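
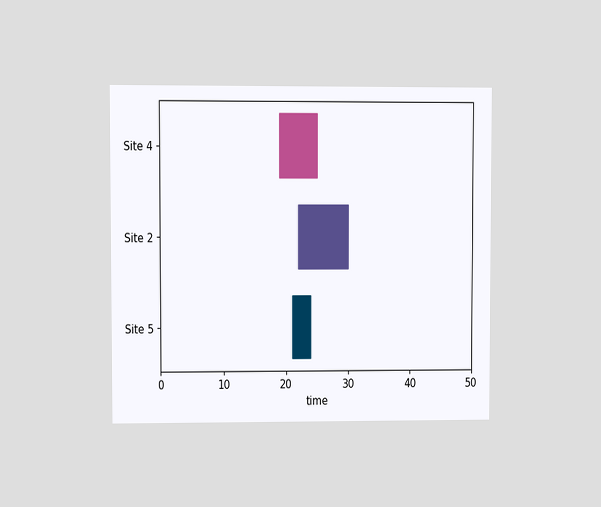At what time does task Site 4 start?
19

The chart is viewed at a slight angle. The Site 4 bar begins at t=19.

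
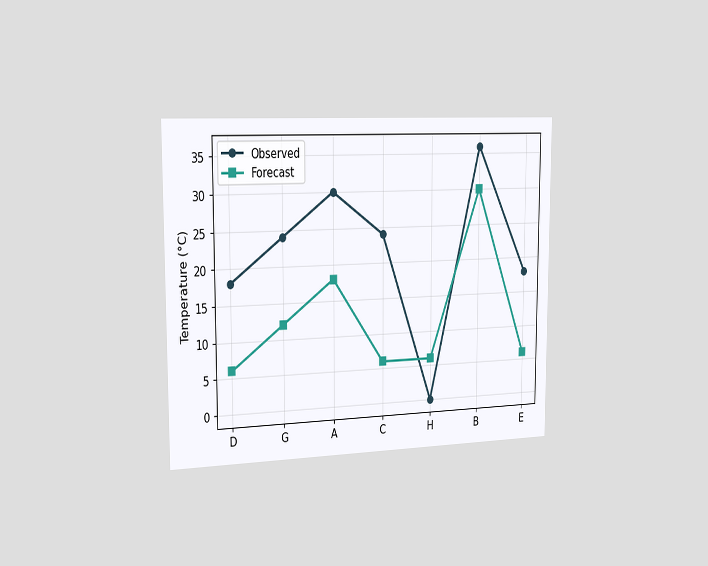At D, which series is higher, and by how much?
Observed, by 12°C

The chart is viewed slightly from the left. At D, Observed sits above the other line by 12°C.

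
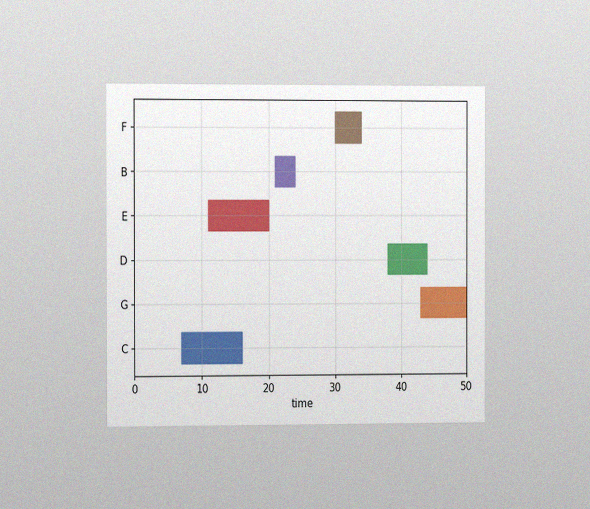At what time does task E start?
11

The chart is viewed slightly from the left, with some photo noise. The E bar begins at t=11.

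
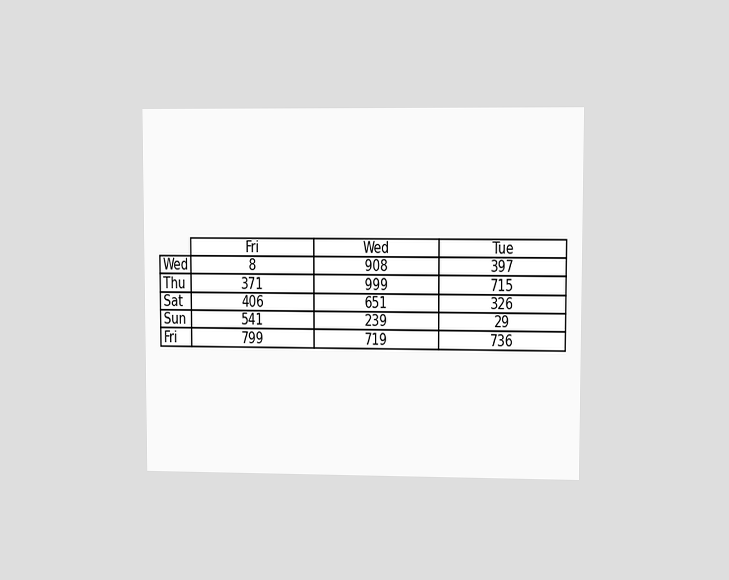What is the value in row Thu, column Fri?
371

The chart is viewed at a slight angle. The (Thu, Fri) cell reads 371.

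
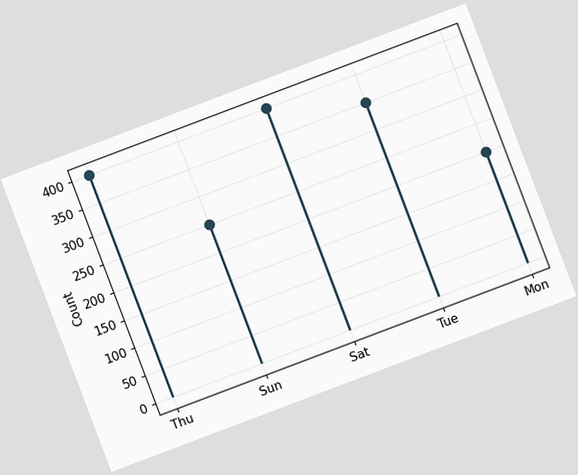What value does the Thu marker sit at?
The chart is tilted about 21° counter-clockwise. The Thu marker sits at 400.

400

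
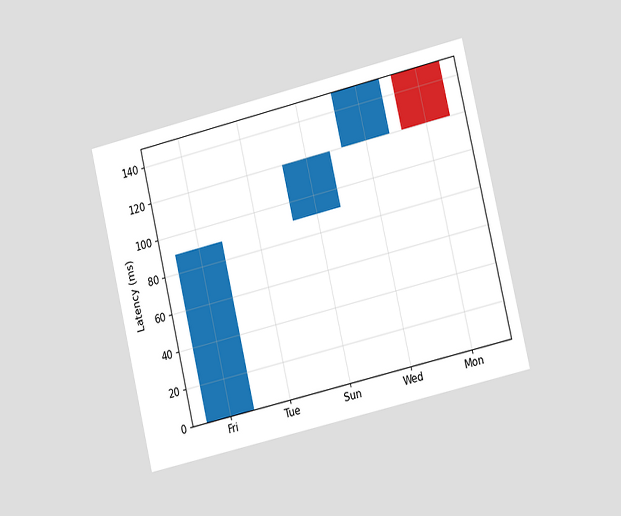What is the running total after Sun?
120ms

The chart is tilted about 13° counter-clockwise and viewed at a slight angle. After Sun the running total reaches 120ms.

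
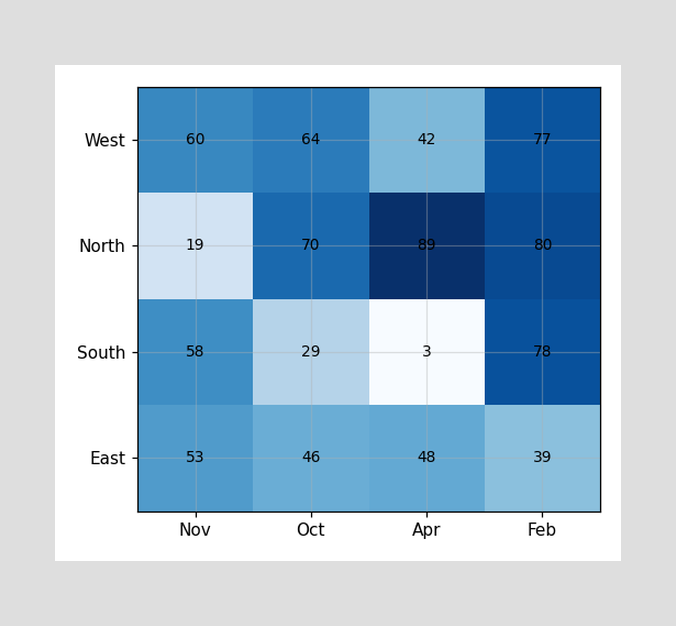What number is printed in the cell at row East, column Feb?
39

The (East, Feb) cell reads 39.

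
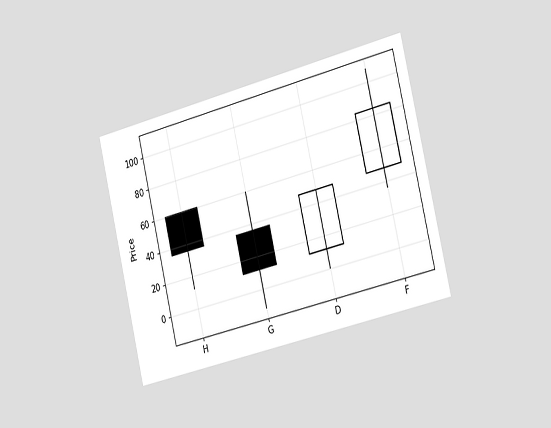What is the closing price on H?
36

The chart is tilted about 14° counter-clockwise and viewed slightly from the right. The H candle closes at 36.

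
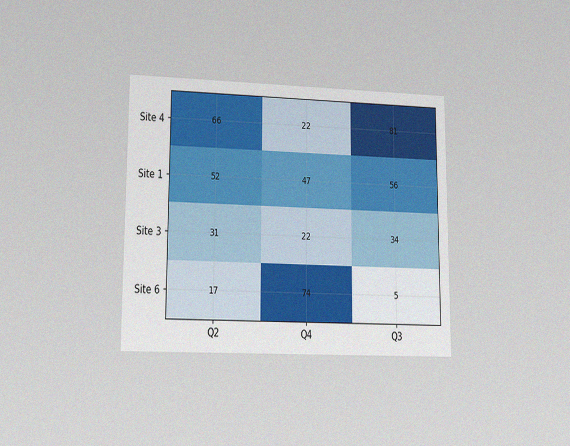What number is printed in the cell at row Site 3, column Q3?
34

The chart is viewed at a slight angle, with some photo noise. The (Site 3, Q3) cell reads 34.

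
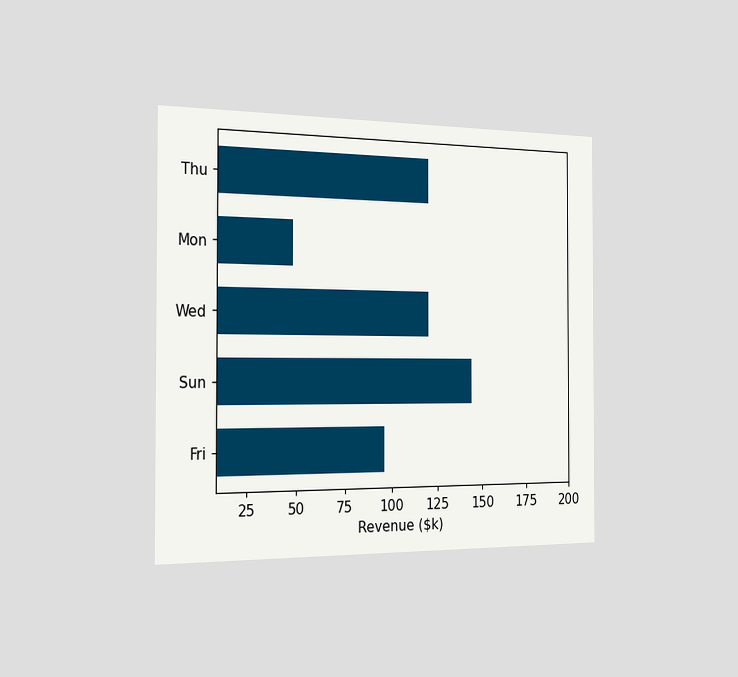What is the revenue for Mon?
$48k

The chart is viewed slightly from the left. Reading along the chart's x-axis, the Mon bar reaches $48k.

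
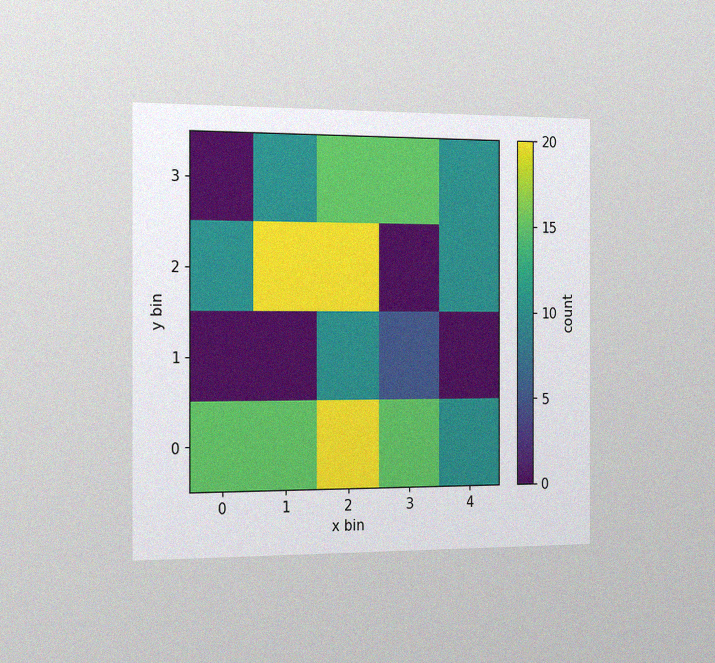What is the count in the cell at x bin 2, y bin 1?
The chart is viewed slightly from the left, with some photo noise. Matching the cell (2, 1) against the colorbar gives 10.

10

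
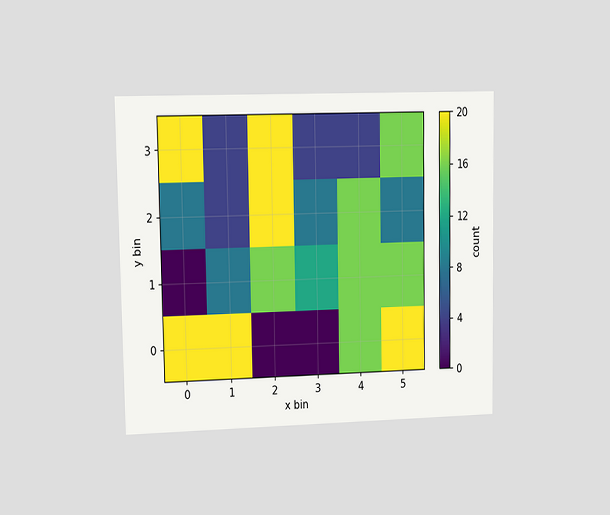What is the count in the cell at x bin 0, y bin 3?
The chart is viewed at a slight angle. Matching the cell (0, 3) against the colorbar gives 20.

20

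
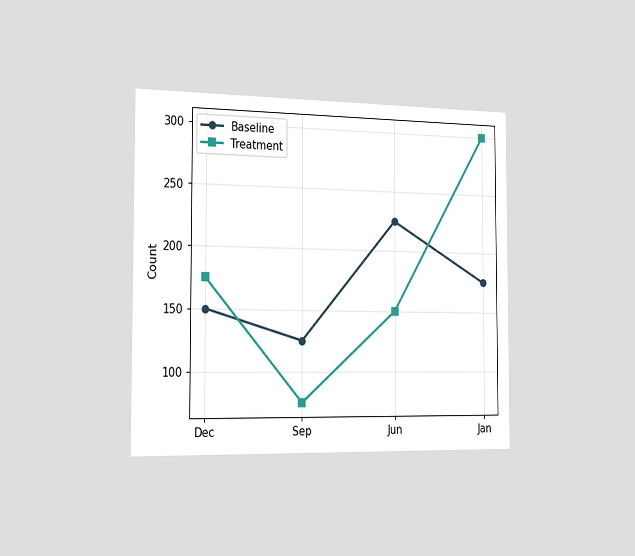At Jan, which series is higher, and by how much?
The chart is viewed slightly from the left. At Jan, Treatment sits above the other line by 125.

Treatment, by 125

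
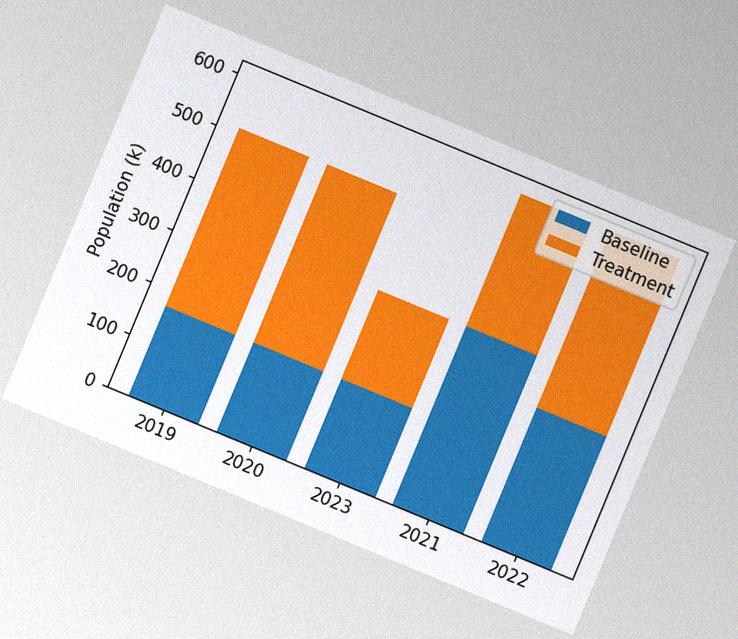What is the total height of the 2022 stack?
595k

The chart is tilted about 22° clockwise, with some photo noise. The 2022 stack's top reaches 595k on the y-axis.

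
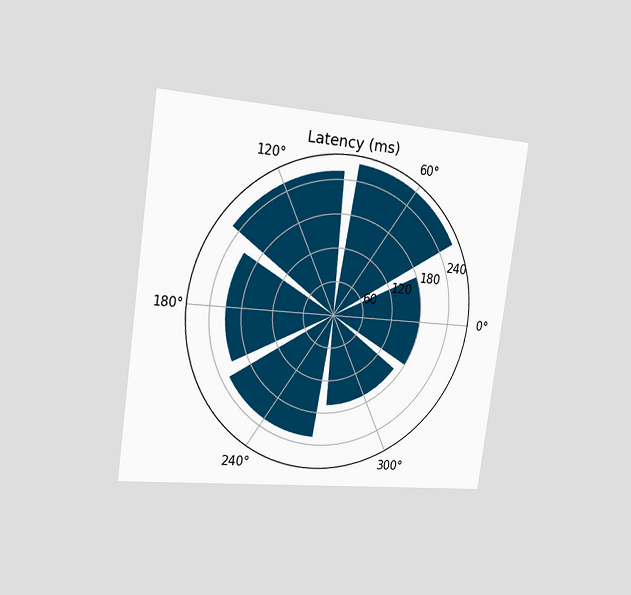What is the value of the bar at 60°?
270ms

The chart is tilted about 8° clockwise and viewed slightly from the left. The bar at 60° reaches 270ms on the radial axis.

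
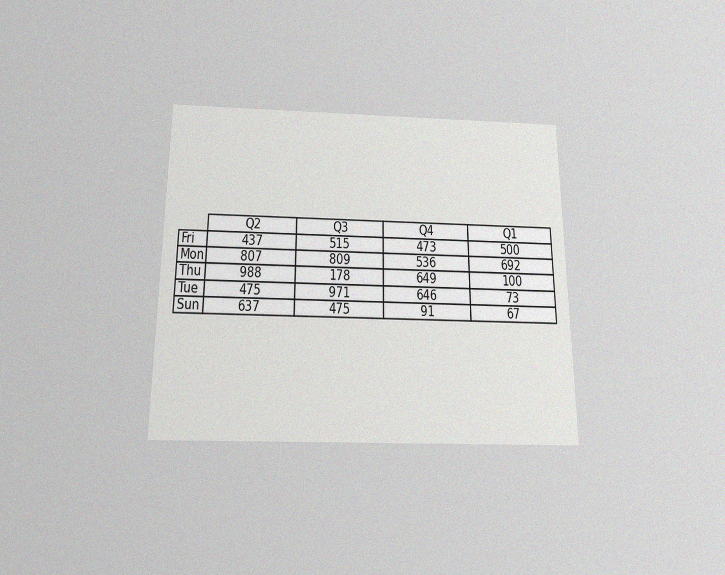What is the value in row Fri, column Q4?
The chart is viewed slightly from below, with some photo noise. The (Fri, Q4) cell reads 473.

473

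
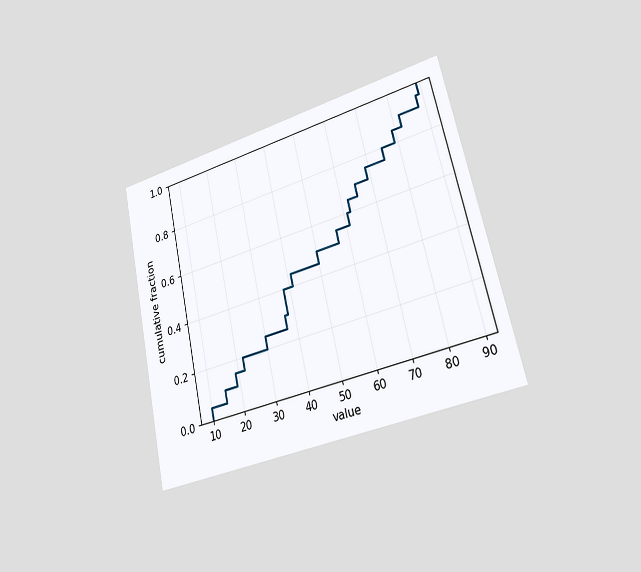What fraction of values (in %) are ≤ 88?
The chart is tilted about 12° counter-clockwise and viewed slightly from the right. At x=88 the ECDF step is at 95%.

95%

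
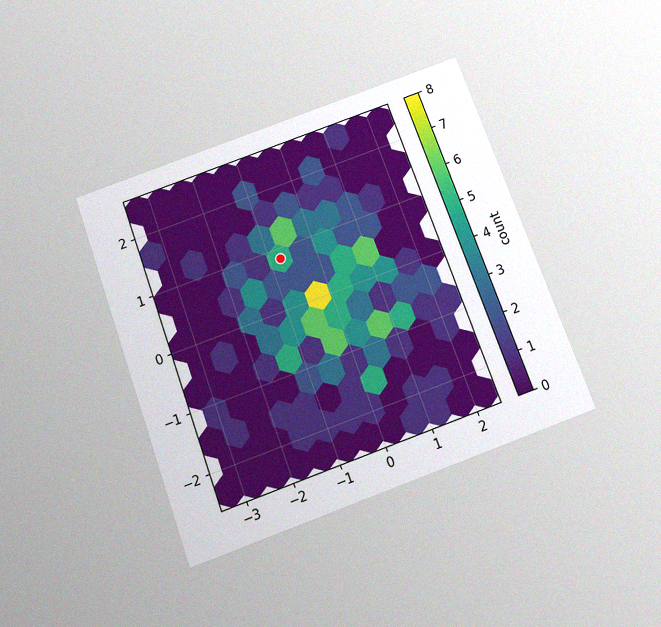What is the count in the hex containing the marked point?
5

The chart is tilted about 20° counter-clockwise and viewed slightly from below, with some photo noise. The marked hex reads 5 on the colorbar.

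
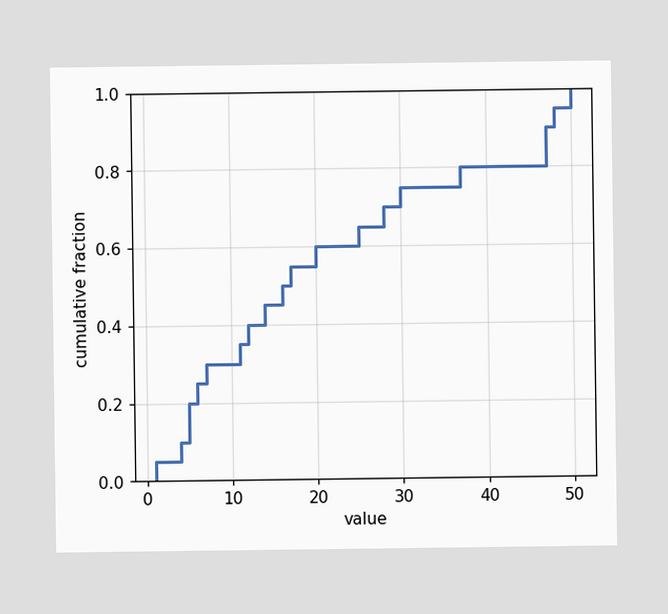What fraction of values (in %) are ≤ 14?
At x=14 the ECDF step is at 45%.

45%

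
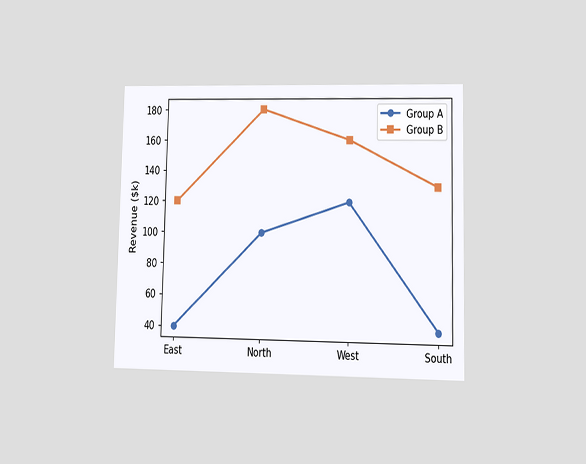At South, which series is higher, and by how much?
The chart is viewed at a slight angle. At South, Group B sits above the other line by $90k.

Group B, by $90k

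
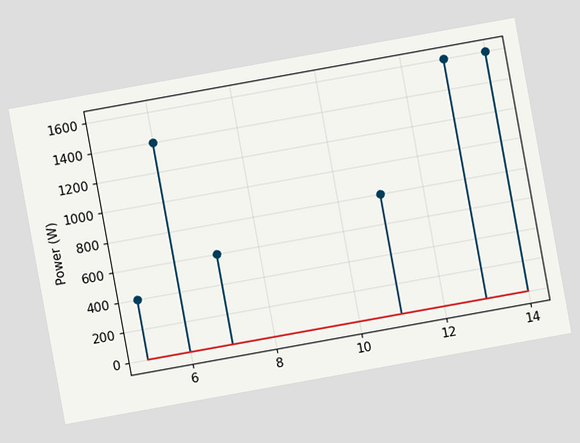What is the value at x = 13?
1600W

The chart is tilted about 10° counter-clockwise. The stem at x=13 reaches 1600W.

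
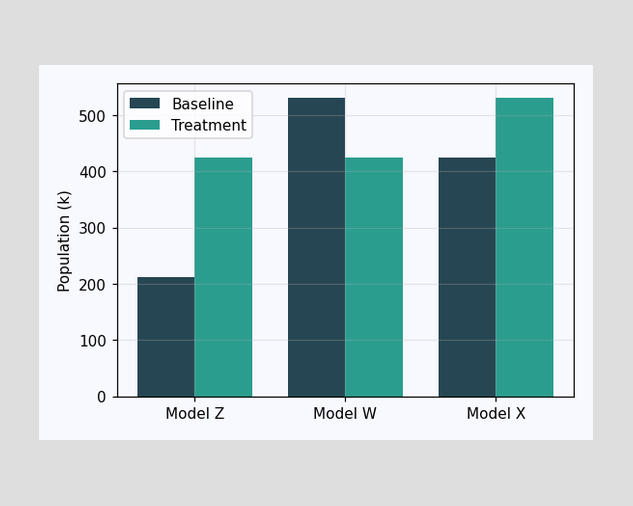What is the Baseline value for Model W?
The Baseline bar at Model W reaches 530k on the y-axis.

530k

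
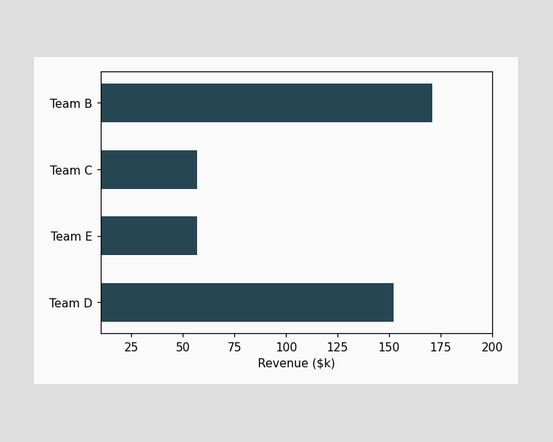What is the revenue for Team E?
$57k

Reading along the chart's x-axis, the Team E bar reaches $57k.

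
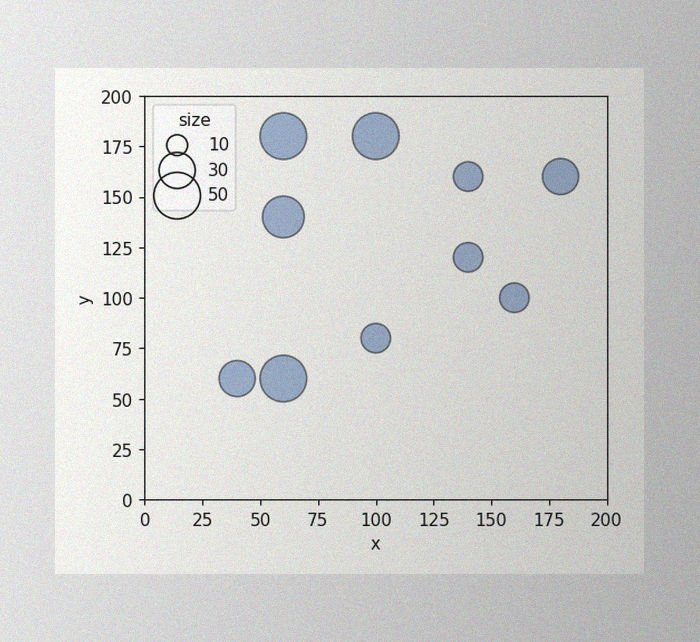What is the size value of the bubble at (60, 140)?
40

The image has some photo noise and uneven lighting. Matching the bubble at (60, 140) against the size legend gives 40.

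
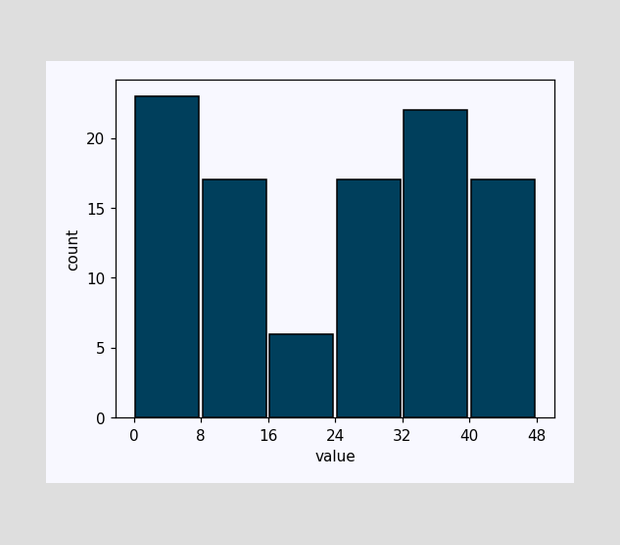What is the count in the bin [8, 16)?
The [8, 16) bin has height 17.

17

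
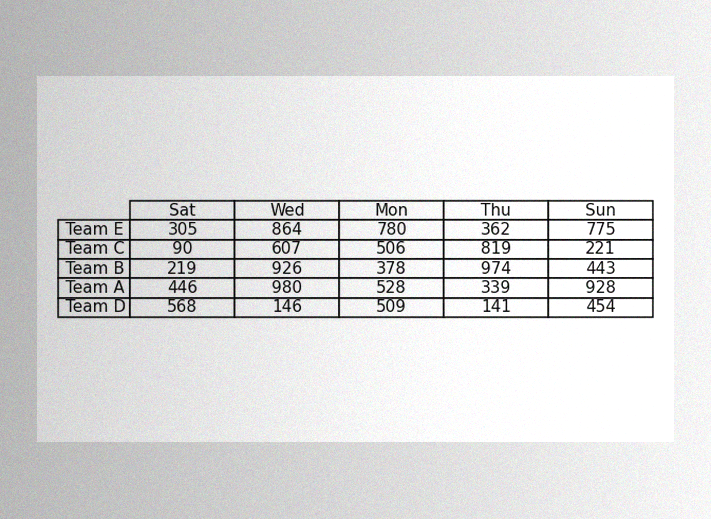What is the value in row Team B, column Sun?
443

The image has some photo noise and uneven lighting. The (Team B, Sun) cell reads 443.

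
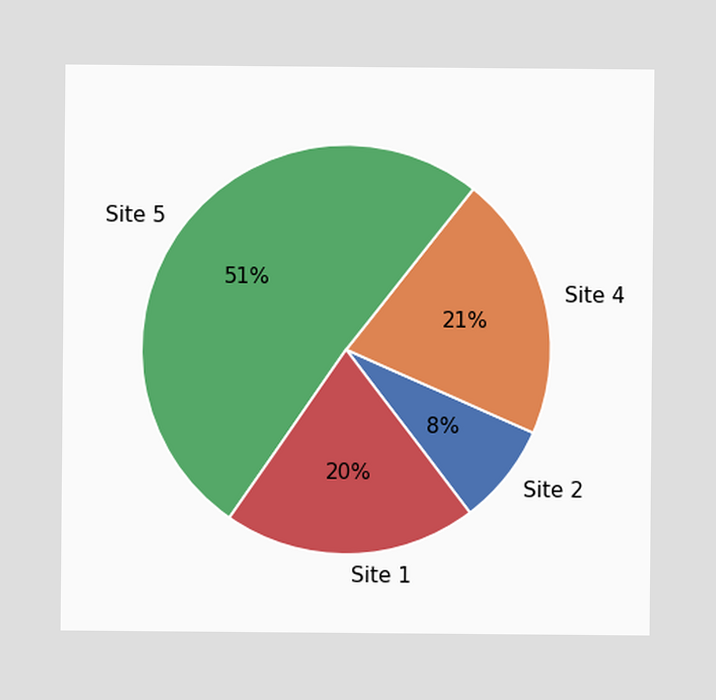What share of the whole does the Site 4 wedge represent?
21%

The Site 4 slice takes up 21% of the pie.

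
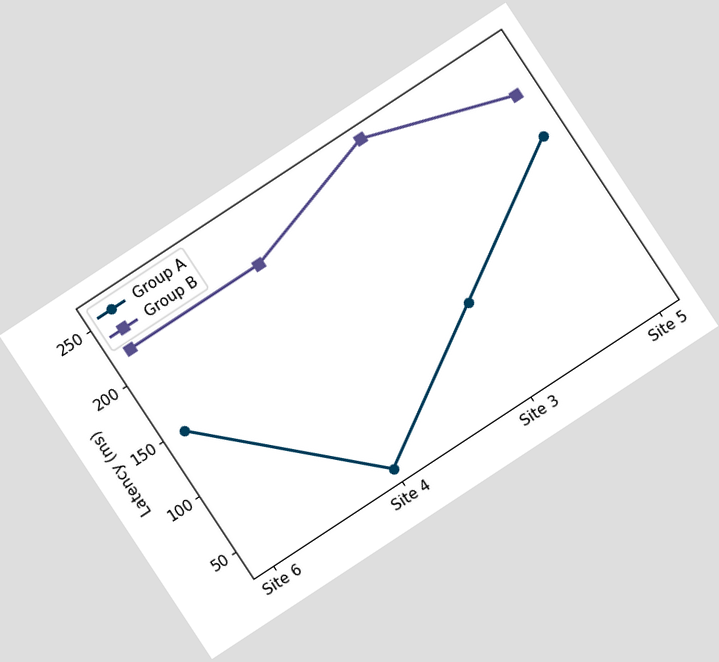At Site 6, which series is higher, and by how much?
The chart is tilted about 33° counter-clockwise. At Site 6, Group B sits above the other line by 74ms.

Group B, by 74ms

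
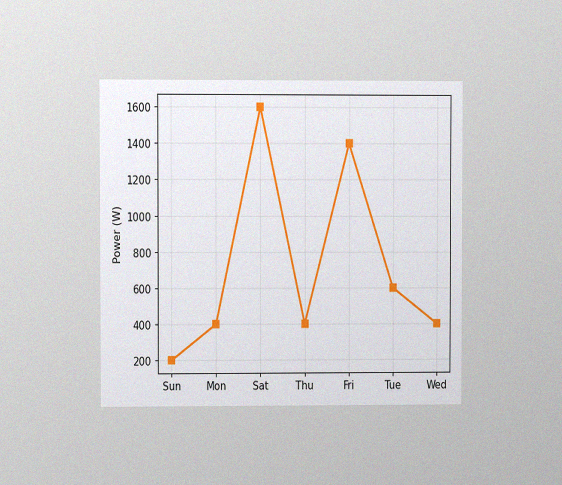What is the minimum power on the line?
200W

The chart is viewed at a slight angle, with some photo noise. The lowest point is at Sun, and reading across to the y-axis gives 200W.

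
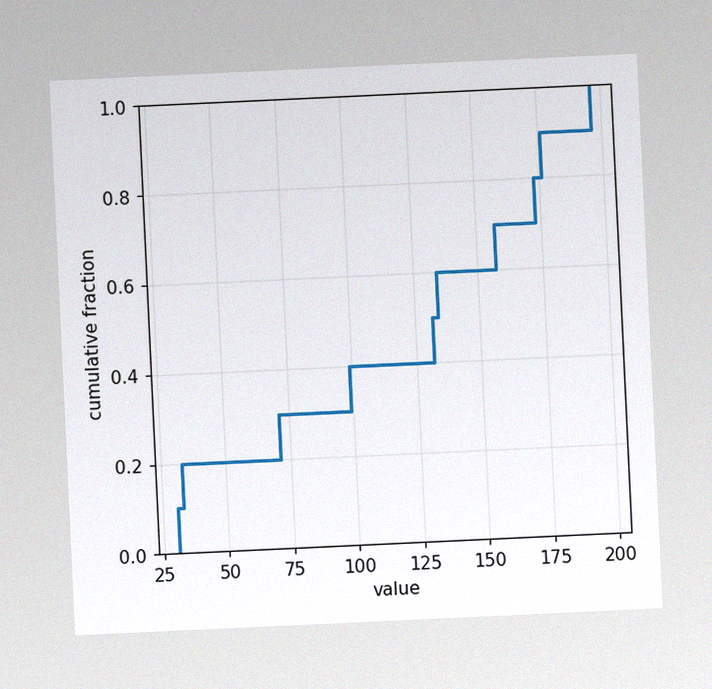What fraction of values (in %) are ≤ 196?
100%

The chart is tilted about 3° counter-clockwise, with some photo noise. At x=196 the ECDF step is at 100%.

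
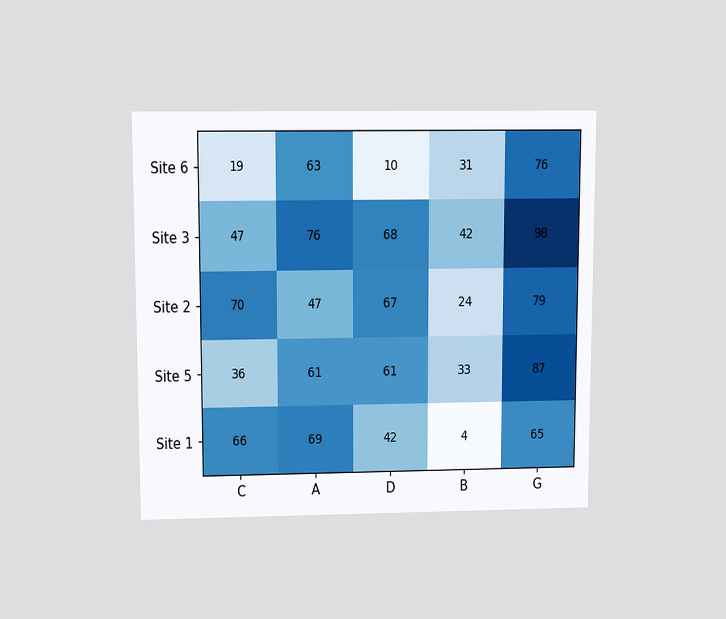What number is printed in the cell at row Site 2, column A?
47

The chart is viewed slightly from above. The (Site 2, A) cell reads 47.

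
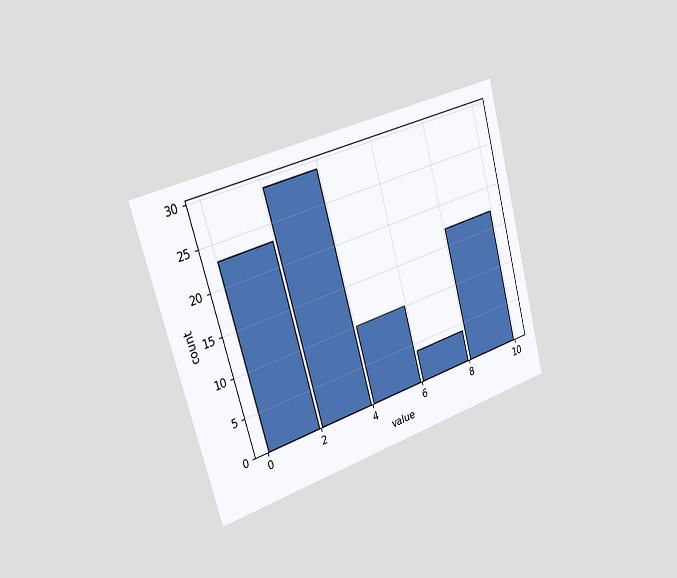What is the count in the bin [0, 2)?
23

The chart is tilted about 16° counter-clockwise and viewed slightly from the left. The [0, 2) bin has height 23.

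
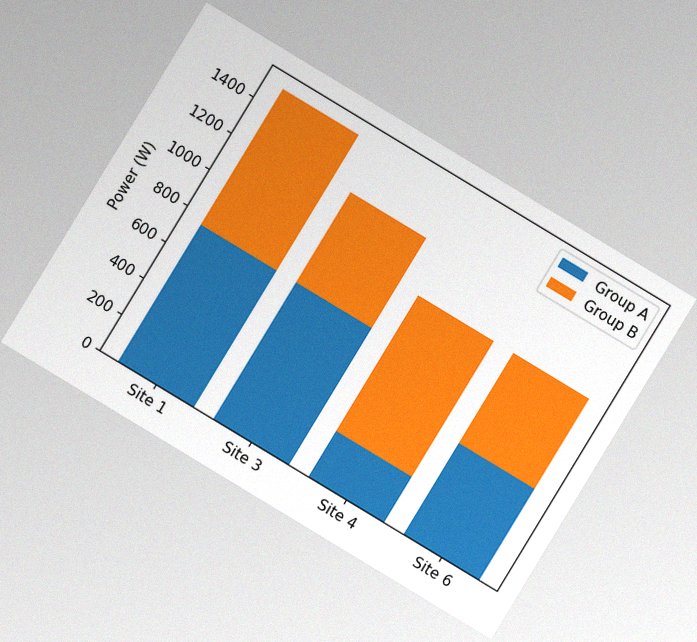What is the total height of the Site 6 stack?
1000W

The chart is tilted about 31° clockwise, with some photo noise. The Site 6 stack's top reaches 1000W on the y-axis.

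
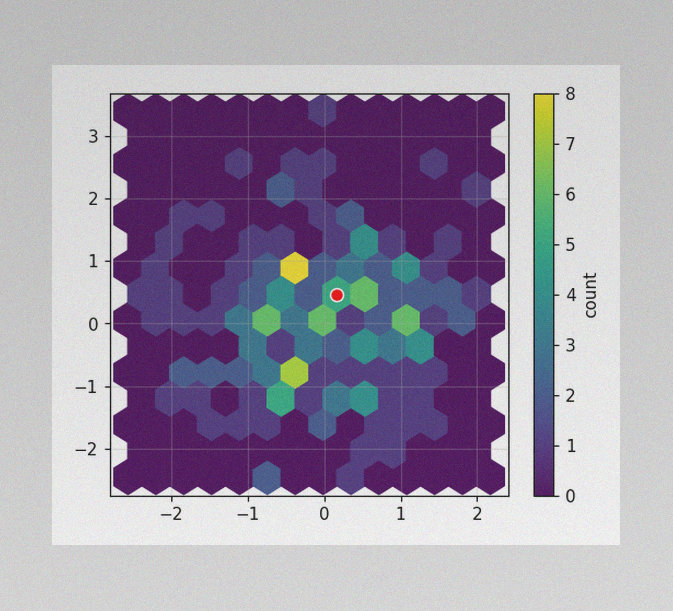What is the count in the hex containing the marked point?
The image has some photo noise and uneven lighting. The marked hex reads 5 on the colorbar.

5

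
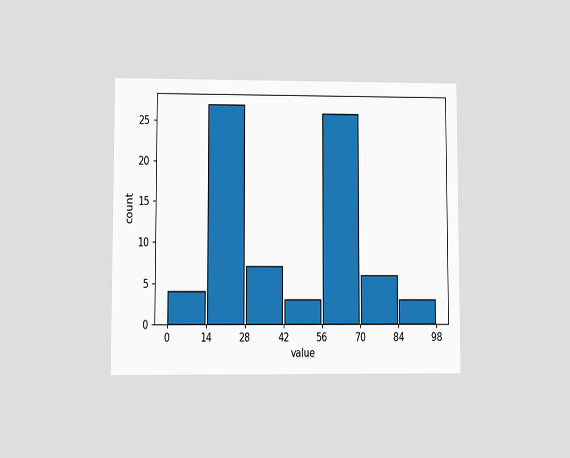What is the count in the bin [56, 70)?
26

The chart is viewed at a slight angle. The [56, 70) bin has height 26.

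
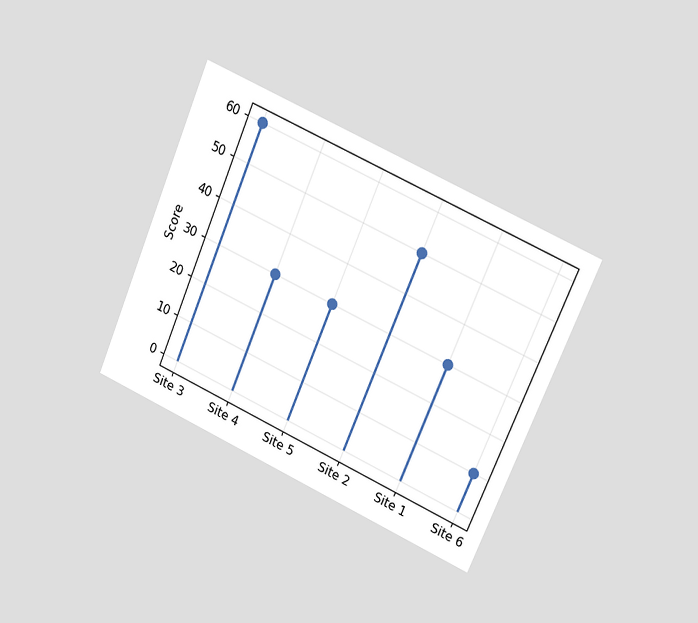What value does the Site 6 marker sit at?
10

The chart is tilted about 23° clockwise and viewed slightly from the right. The Site 6 marker sits at 10.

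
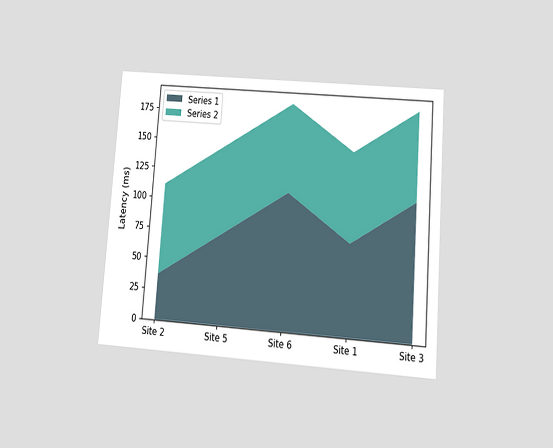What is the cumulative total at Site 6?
The chart is tilted about 4° clockwise and viewed at a slight angle. The stacked total at Site 6 reaches 185ms.

185ms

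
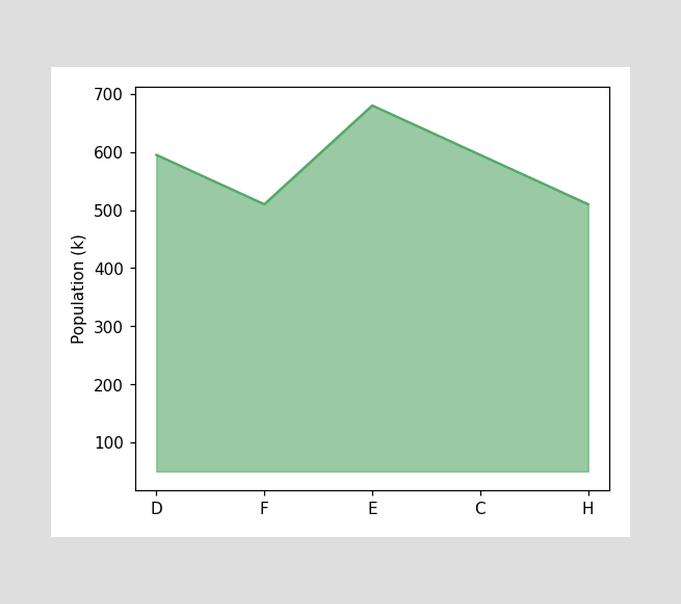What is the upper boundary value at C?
595k

At C the upper boundary is at 595k.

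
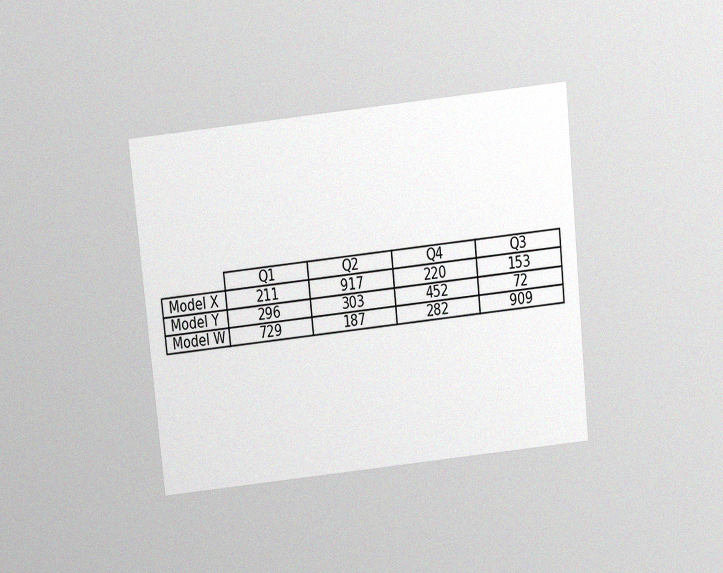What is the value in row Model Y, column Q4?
The chart is tilted about 6° counter-clockwise and viewed slightly from above, with some photo noise. The (Model Y, Q4) cell reads 452.

452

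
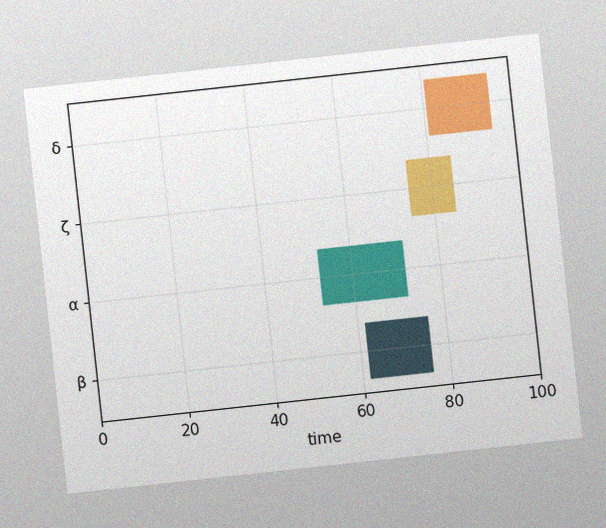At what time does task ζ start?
75

The chart is tilted about 6° counter-clockwise, with some photo noise. The ζ bar begins at t=75.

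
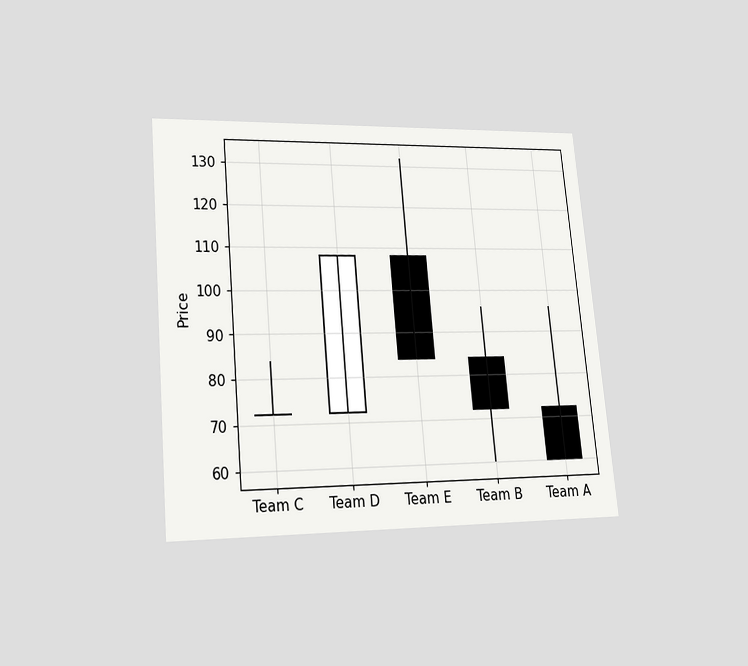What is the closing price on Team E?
84

The chart is tilted about 5° counter-clockwise and viewed at a slight angle. The Team E candle closes at 84.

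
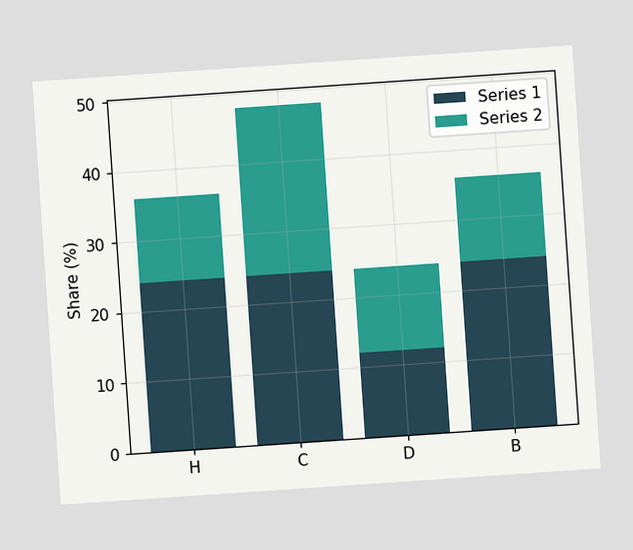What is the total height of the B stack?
The chart is tilted about 4° counter-clockwise. The B stack's top reaches 36% on the y-axis.

36%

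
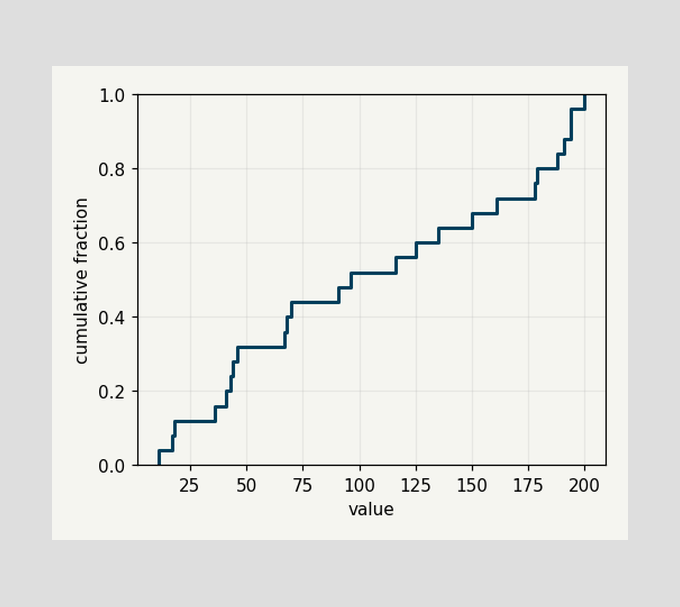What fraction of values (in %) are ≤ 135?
At x=135 the ECDF step is at 64%.

64%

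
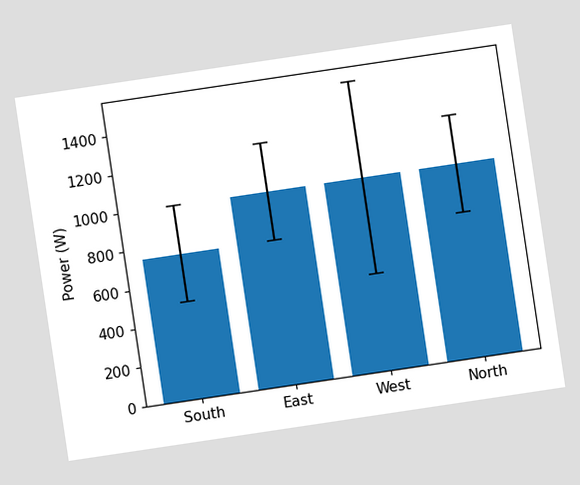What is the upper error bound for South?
The chart is tilted about 8° counter-clockwise. The South bar's upper whisker reaches 1000W.

1000W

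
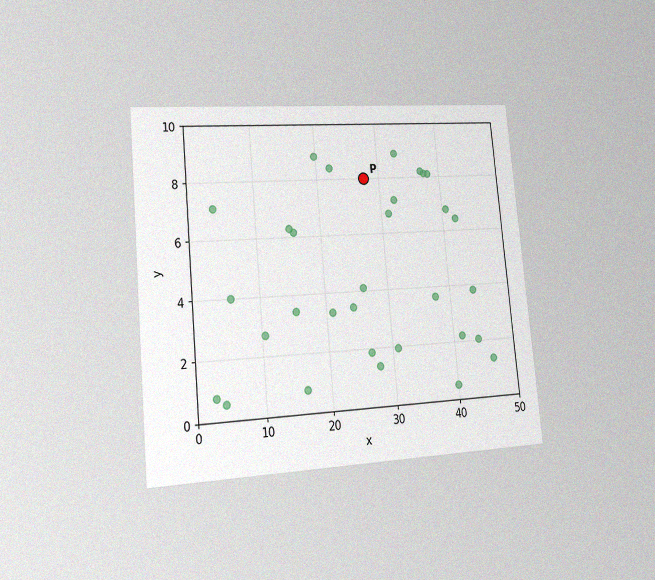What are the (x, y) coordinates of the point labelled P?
(27.5, 8)

The chart is tilted about 5° counter-clockwise and viewed slightly from the left, with some photo noise. Following the gridlines from P to each axis, P sits at (27.5, 8).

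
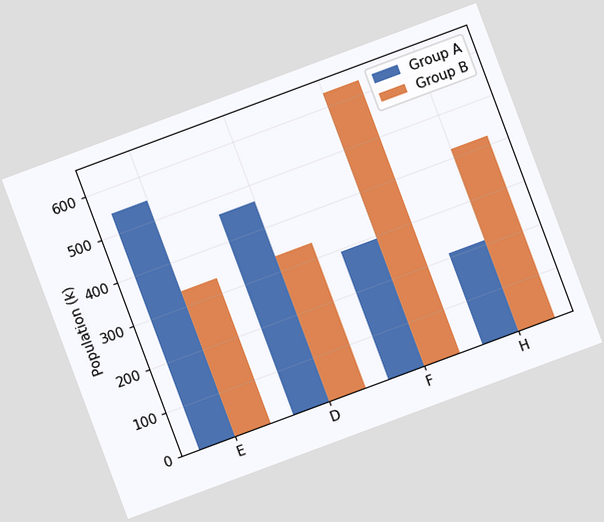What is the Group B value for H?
420k

The chart is tilted about 20° counter-clockwise. The Group B bar at H reaches 420k on the y-axis.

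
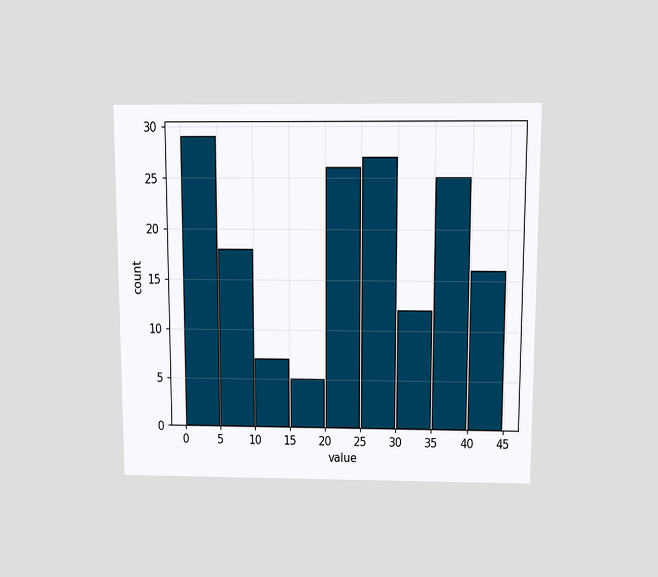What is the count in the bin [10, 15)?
The chart is viewed slightly from above. The [10, 15) bin has height 7.

7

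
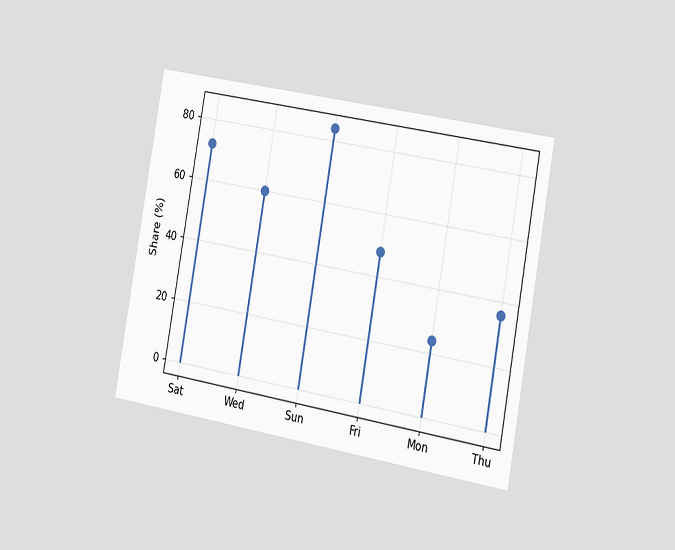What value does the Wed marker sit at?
60%

The chart is tilted about 10° clockwise and viewed slightly from the right. The Wed marker sits at 60%.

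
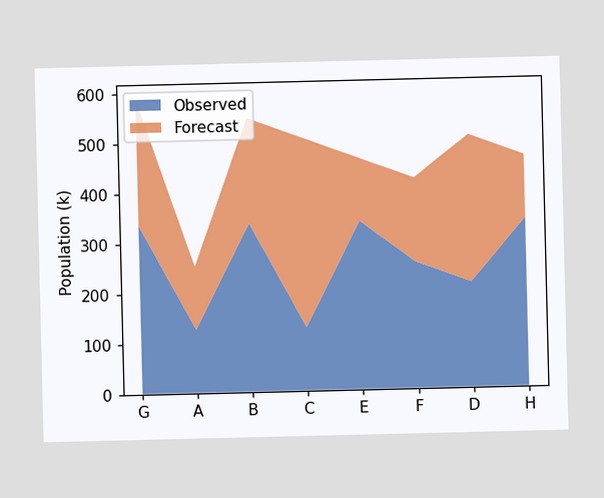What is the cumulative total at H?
The stacked total at H reaches 462k.

462k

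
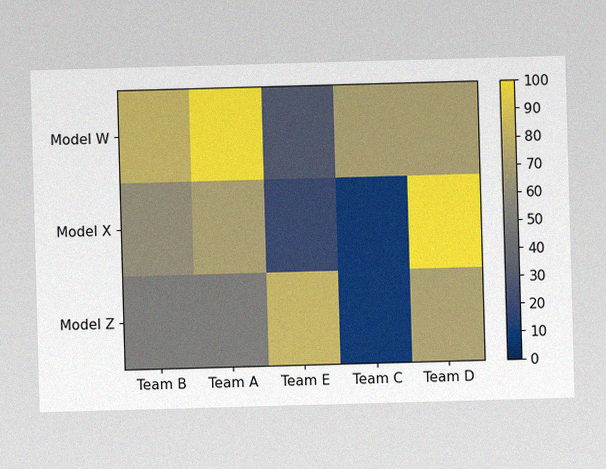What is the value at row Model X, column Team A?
70

The image has some photo noise and uneven lighting. Matching cell (Model X, Team A) against the colorbar gives 70.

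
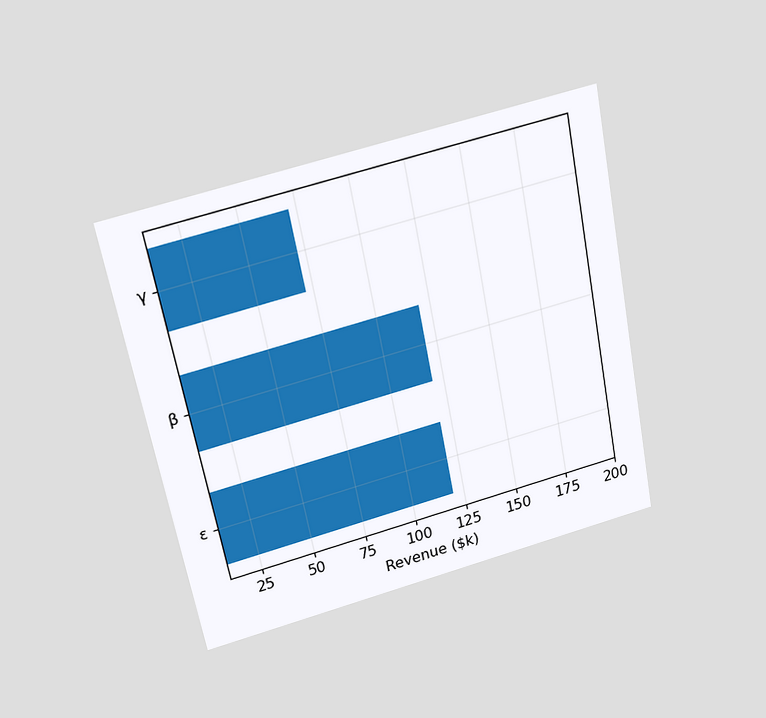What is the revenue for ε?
$120k

The chart is tilted about 11° counter-clockwise and viewed slightly from above. Reading along the chart's x-axis, the ε bar reaches $120k.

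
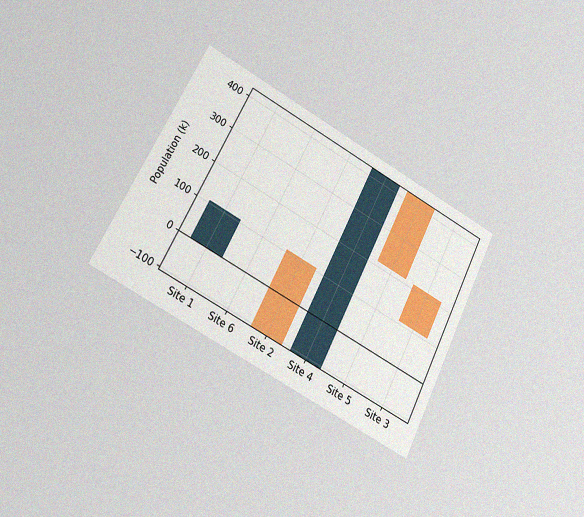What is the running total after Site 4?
The chart is tilted about 27° clockwise and viewed at a slight angle, with some photo noise. After Site 4 the running total reaches 424k.

424k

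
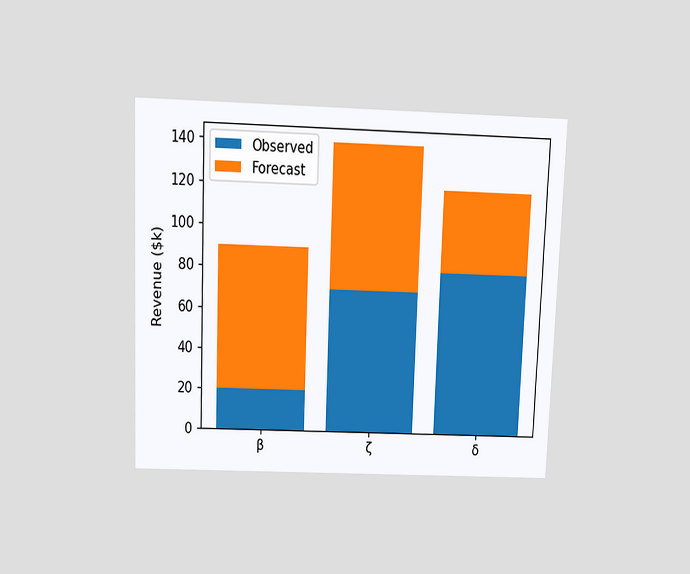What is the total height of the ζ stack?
The chart is tilted about 2° clockwise and viewed slightly from above. The ζ stack's top reaches $140k on the y-axis.

$140k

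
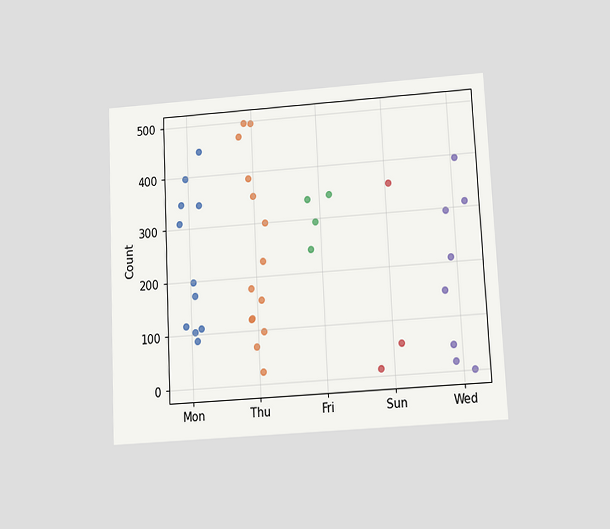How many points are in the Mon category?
The chart is tilted about 3° counter-clockwise and viewed slightly from below. Counting the markers in the Mon column gives 11.

11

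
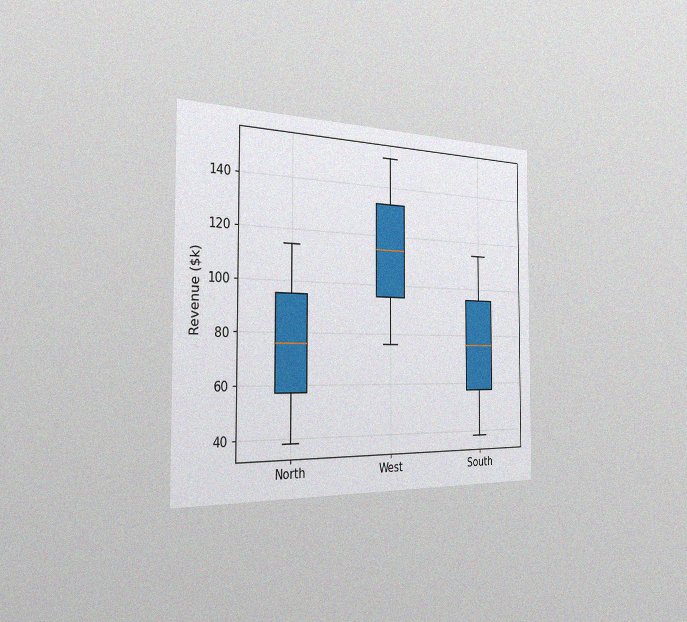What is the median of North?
The chart is viewed slightly from the left, with some photo noise. The median line in the North box sits at $76k.

$76k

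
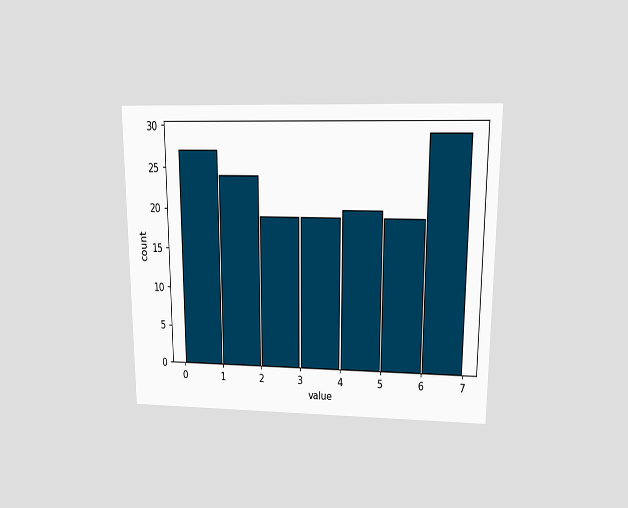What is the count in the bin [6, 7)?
The chart is viewed at a slight angle. The [6, 7) bin has height 29.

29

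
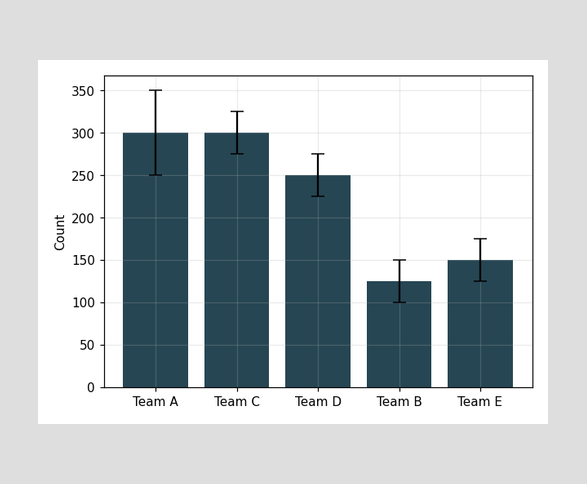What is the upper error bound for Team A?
The Team A bar's upper whisker reaches 350.

350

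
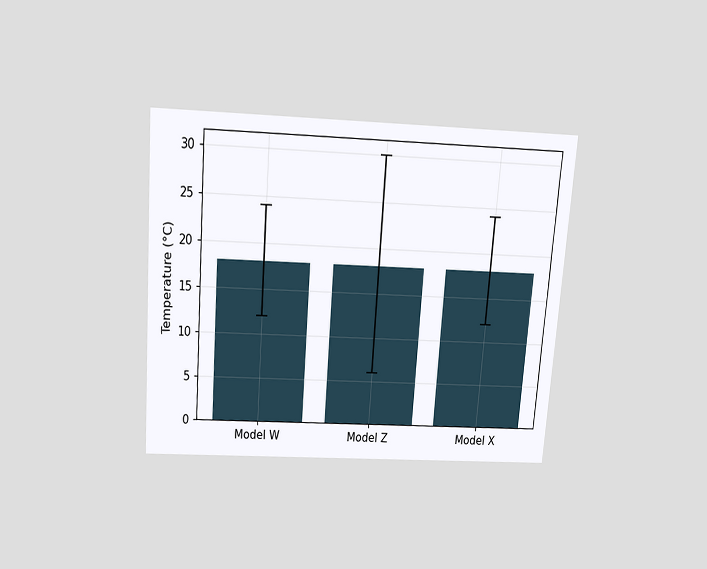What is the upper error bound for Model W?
The chart is tilted about 4° clockwise and viewed slightly from above. The Model W bar's upper whisker reaches 24°C.

24°C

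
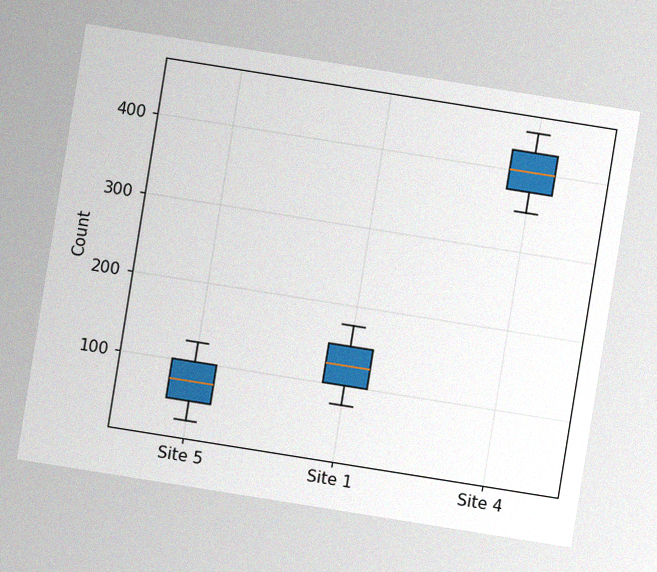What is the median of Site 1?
125

The chart is tilted about 9° clockwise, with some photo noise. The median line in the Site 1 box sits at 125.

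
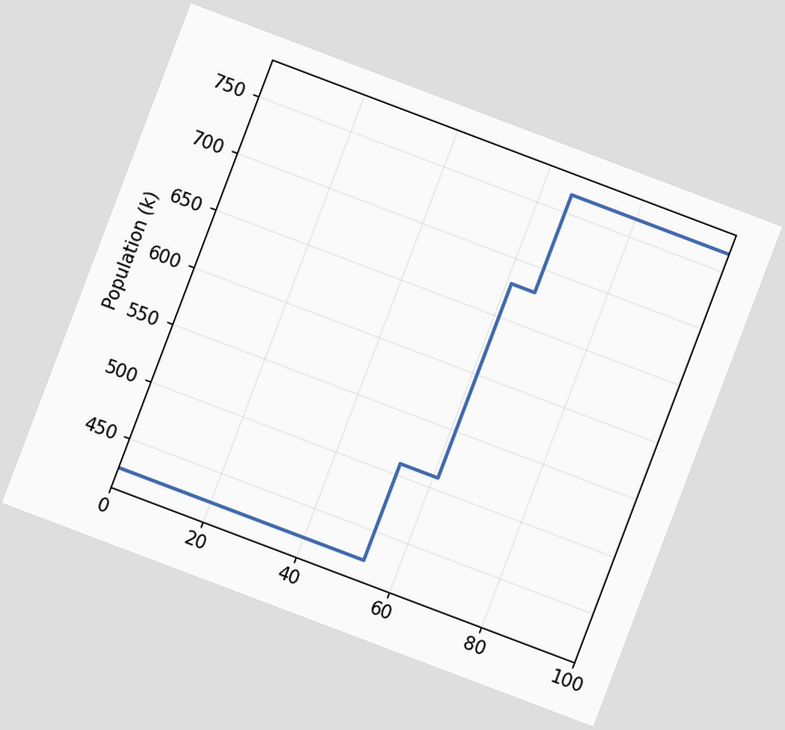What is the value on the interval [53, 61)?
The chart is tilted about 21° clockwise. On [53, 61) the step sits at 510k.

510k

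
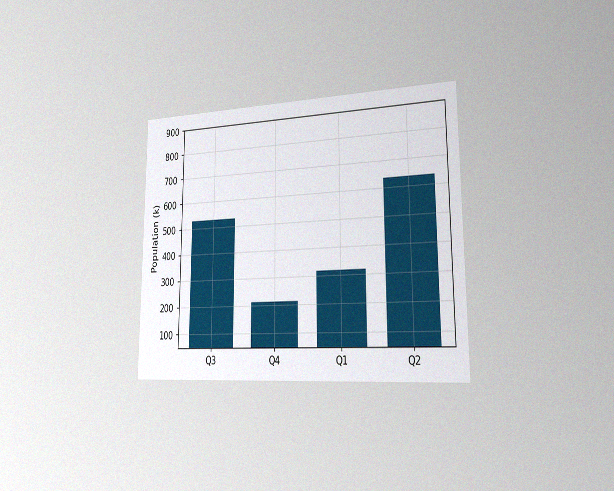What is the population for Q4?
The chart is viewed slightly from the right, with some photo noise. Reading along the chart's y-axis, the Q4 bar reaches 212k.

212k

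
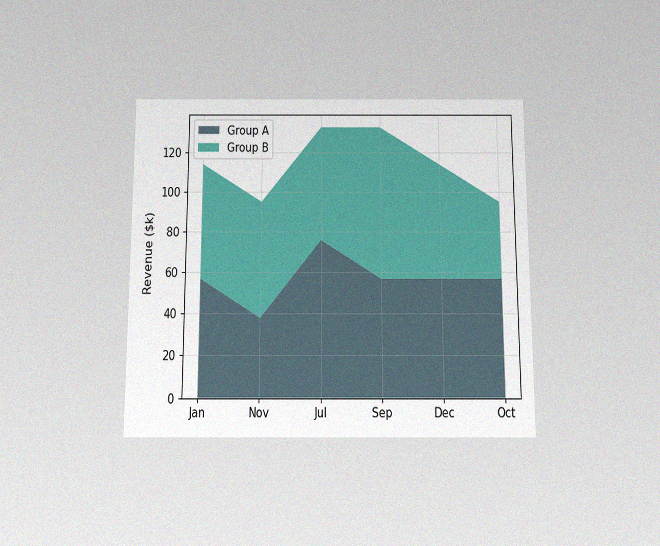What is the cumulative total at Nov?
$95k

The chart is viewed slightly from below, with some photo noise. The stacked total at Nov reaches $95k.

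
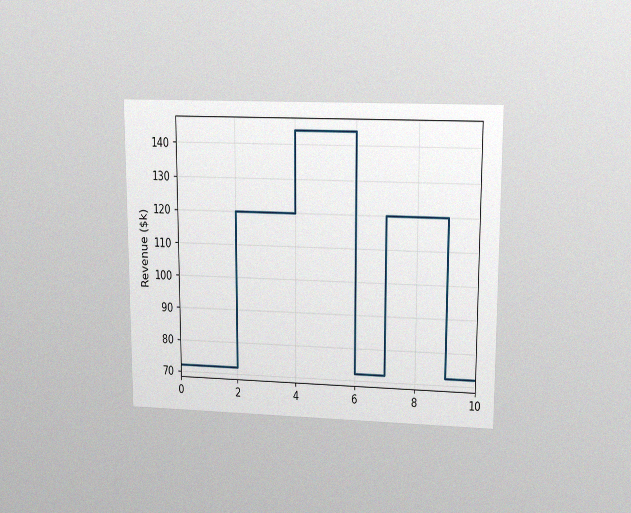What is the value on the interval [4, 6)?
The chart is viewed at a slight angle, with some photo noise. On [4, 6) the step sits at $144k.

$144k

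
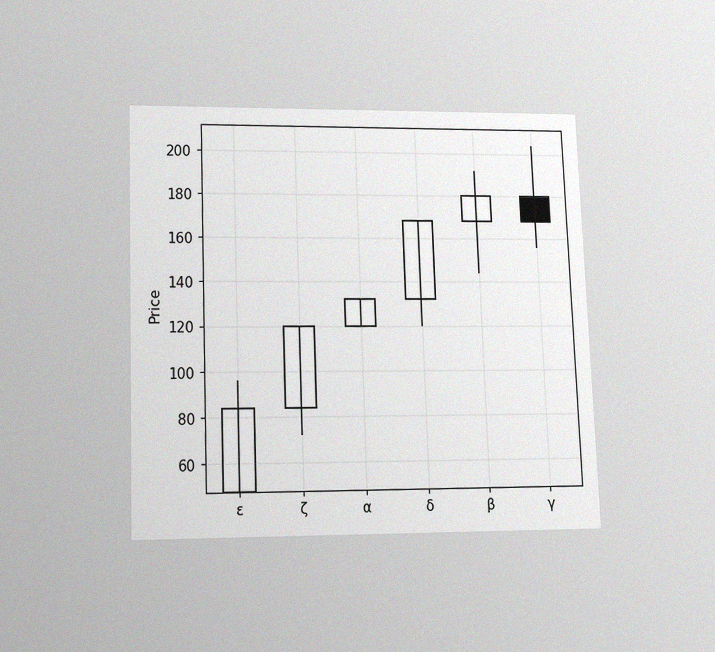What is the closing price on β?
180

The chart is tilted about 2° counter-clockwise and viewed slightly from below, with some photo noise. The β candle closes at 180.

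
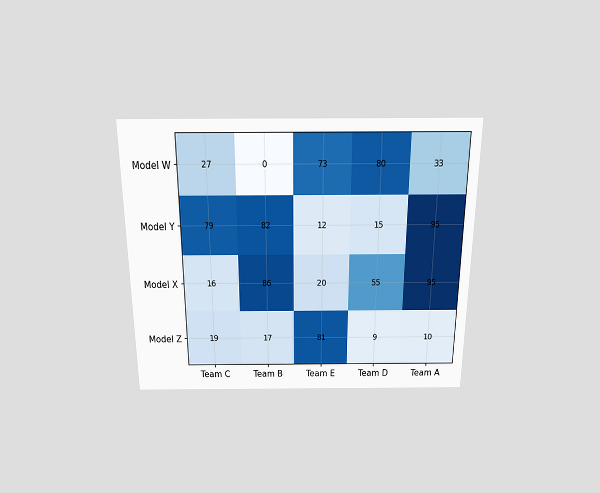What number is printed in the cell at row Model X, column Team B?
86

The chart is viewed slightly from above. The (Model X, Team B) cell reads 86.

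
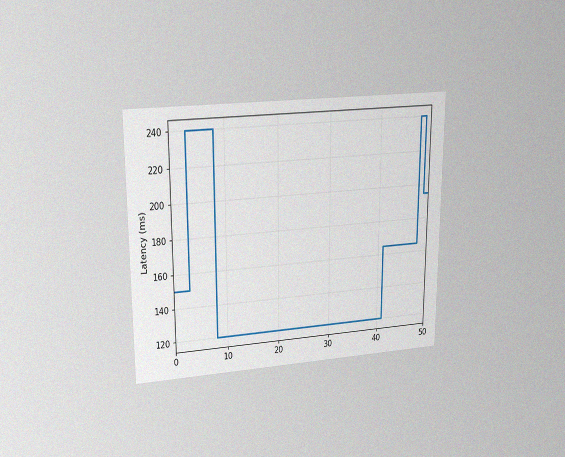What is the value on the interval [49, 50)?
The chart is viewed at a slight angle, with some photo noise. On [49, 50) the step sits at 195ms.

195ms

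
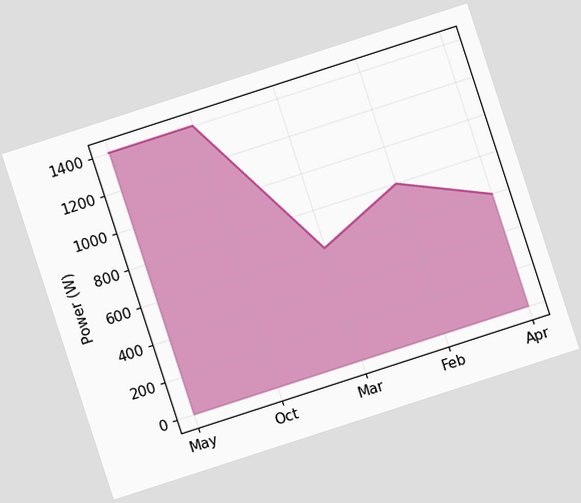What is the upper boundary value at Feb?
The chart is tilted about 18° counter-clockwise. At Feb the upper boundary is at 800W.

800W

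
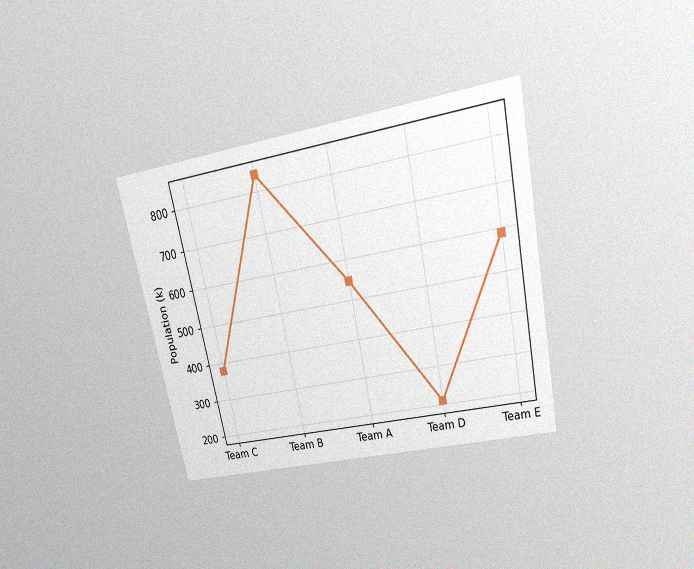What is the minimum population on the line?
The chart is tilted about 12° counter-clockwise and viewed slightly from above, with some photo noise. The lowest point is at Team D, and reading across to the y-axis gives 210k.

210k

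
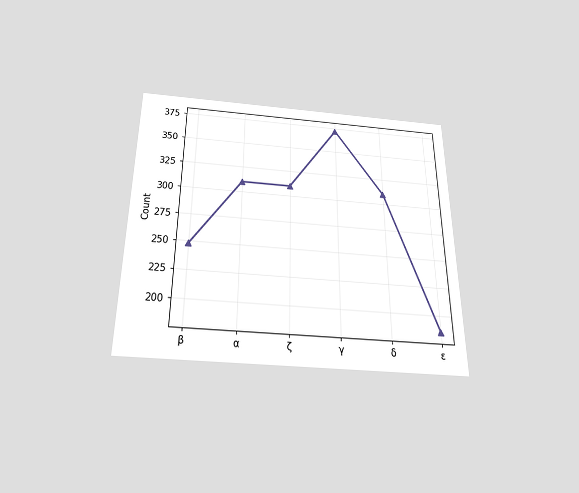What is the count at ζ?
310

The chart is viewed slightly from below. At ζ, the line is at 310.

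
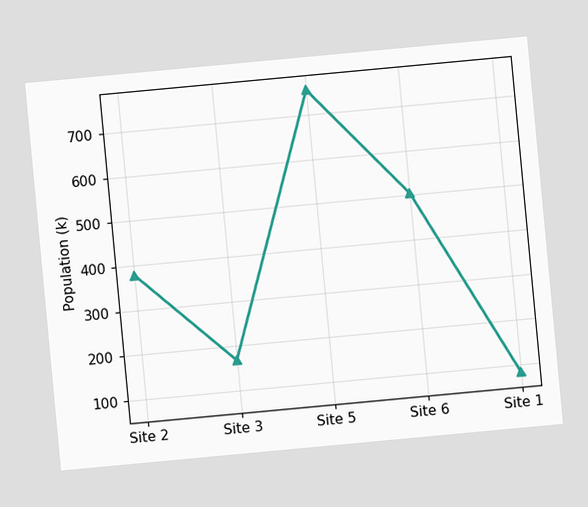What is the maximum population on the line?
The chart is tilted about 5° counter-clockwise. The highest point is at Site 5, and reading across to the y-axis gives 756k.

756k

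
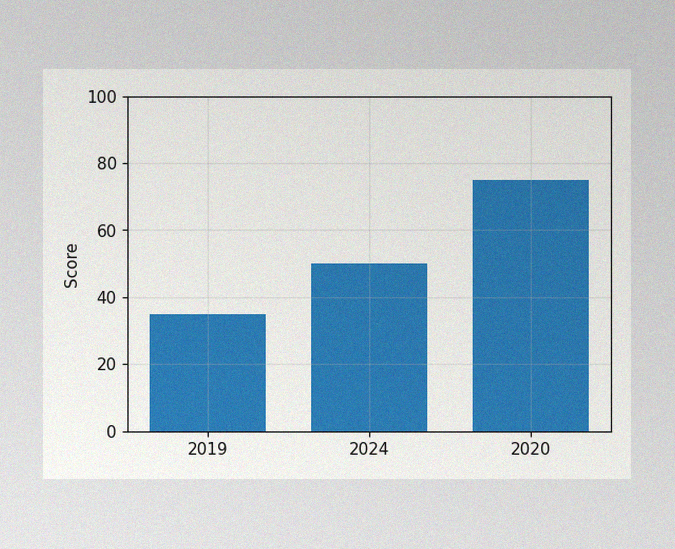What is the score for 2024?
The image has some photo noise and uneven lighting. Reading along the chart's y-axis, the 2024 bar reaches 50.

50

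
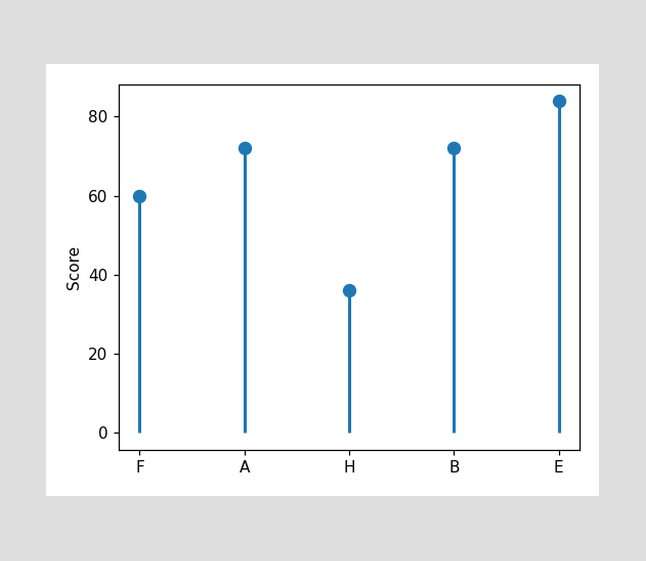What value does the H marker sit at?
36

The H marker sits at 36.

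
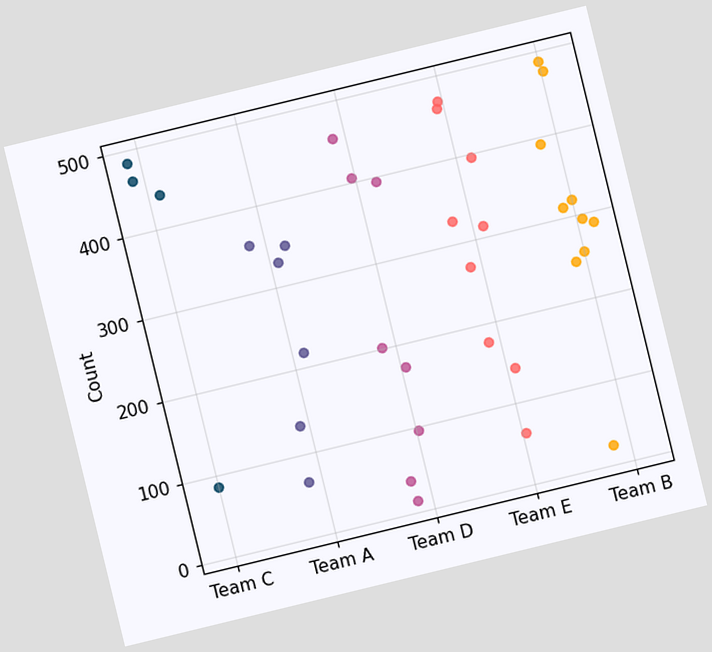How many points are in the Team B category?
10

The chart is tilted about 14° counter-clockwise. Counting the markers in the Team B column gives 10.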